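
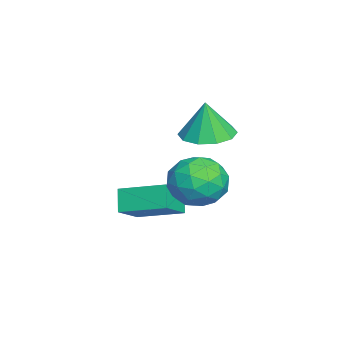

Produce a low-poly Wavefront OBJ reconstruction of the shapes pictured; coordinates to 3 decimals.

v -2.816 -1.331 -2.349
v -1.666 -1.884 -1.487
v -2.36 0.509 -1.778
v -1.209 -0.044 -0.916
v -2.131 -1.236 -3.204
v -0.98 -1.789 -2.342
v -1.674 0.604 -2.633
v -0.524 0.051 -1.771
v -2.259 1.375 1.302
v -1.191 1.119 1.236
v -2.181 1.285 2.918
v -1.243 1.796 1.277
v -1.683 2.312 1.327
v -2.343 2.47 1.367
v -2.971 2.21 1.383
v -3.327 1.631 1.368
v -3.275 0.954 1.328
v -2.835 0.438 1.278
v -2.175 0.28 1.237
v -1.547 0.54 1.221
v -2.032 1.18 -0.72
v -1.36 2.209 -0.652
v -0.4 0.091 -0.388
v 0.272 1.12 -0.32
v -0.544 0.859 0.562
v -1.553 1.532 0.357
v -0.207 0.768 -1.397
v -1.216 1.441 -1.602
v -0.232 1.954 -1.071
v -0.441 2.01 0.14
v -1.319 0.29 -1.18
v -1.528 0.346 0.031
v -1.84 1.79 -0.715
v 0.08 0.51 -0.325
v -0.4 0.357 0.194
v -0.005 0.961 0.234
v -1.953 1.393 -0.122
v -1.558 1.997 -0.082
v -1.078 1.204 0.632
v -0.202 0.303 -0.958
v 0.193 0.907 -0.918
v -1.755 1.339 -1.274
v -1.36 1.943 -1.234
v -0.682 1.096 -1.672
v -0.782 2.245 -0.922
v 0.178 1.605 -0.726
v -0.103 1.398 -1.359
v -0.697 1.793 -1.48
v -0.904 2.278 -0.21
v 0.056 1.638 -0.014
v -0.424 1.485 0.504
v -1.018 1.88 0.384
v -0.241 2.128 -0.456
v -1.816 0.662 -1.026
v -0.856 0.022 -0.83
v -0.742 0.42 -1.424
v -1.336 0.815 -1.544
v -1.938 0.695 -0.314
v -0.978 0.055 -0.118
v -1.063 0.507 0.44
v -1.657 0.902 0.319
v -1.519 0.172 -0.584
f 2 4 1
f 5 2 1
f 1 4 3
f 3 5 1
f 2 8 4
f 6 2 5
f 6 8 2
f 4 8 3
f 7 5 3
f 3 8 7
f 7 6 5
f 8 6 7
f 10 9 12
f 10 12 11
f 12 9 13
f 12 13 11
f 13 9 14
f 13 14 11
f 14 9 15
f 14 15 11
f 15 9 16
f 15 16 11
f 16 9 17
f 16 17 11
f 17 9 18
f 17 18 11
f 18 9 19
f 18 19 11
f 19 9 20
f 19 20 11
f 20 9 10
f 20 10 11
f 21 58 37
f 58 32 61
f 37 61 26
f 58 61 37
f 21 37 33
f 37 26 38
f 33 38 22
f 37 38 33
f 21 33 42
f 33 22 43
f 42 43 28
f 33 43 42
f 21 42 54
f 42 28 57
f 54 57 31
f 42 57 54
f 21 54 58
f 54 31 62
f 58 62 32
f 54 62 58
f 22 38 49
f 38 26 52
f 49 52 30
f 38 52 49
f 26 61 39
f 61 32 60
f 39 60 25
f 61 60 39
f 32 62 59
f 62 31 55
f 59 55 23
f 62 55 59
f 31 57 56
f 57 28 44
f 56 44 27
f 57 44 56
f 28 43 48
f 43 22 45
f 48 45 29
f 43 45 48
f 24 50 36
f 50 30 51
f 36 51 25
f 50 51 36
f 24 36 34
f 36 25 35
f 34 35 23
f 36 35 34
f 24 34 41
f 34 23 40
f 41 40 27
f 34 40 41
f 24 41 46
f 41 27 47
f 46 47 29
f 41 47 46
f 24 46 50
f 46 29 53
f 50 53 30
f 46 53 50
f 25 51 39
f 51 30 52
f 39 52 26
f 51 52 39
f 23 35 59
f 35 25 60
f 59 60 32
f 35 60 59
f 27 40 56
f 40 23 55
f 56 55 31
f 40 55 56
f 29 47 48
f 47 27 44
f 48 44 28
f 47 44 48
f 30 53 49
f 53 29 45
f 49 45 22
f 53 45 49



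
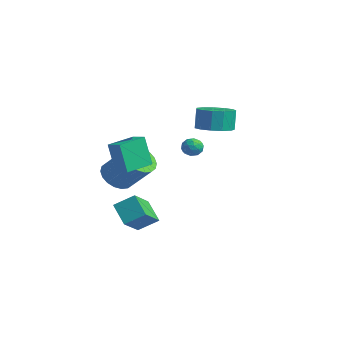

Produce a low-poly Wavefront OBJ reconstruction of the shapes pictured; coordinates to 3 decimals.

v 0.432 3.042 0.412
v 1.384 3.451 0.496
v 1.181 3.666 1.752
v 0.228 3.258 1.668
v 1.026 3.895 0.362
v 0.823 4.11 1.618
v 0.478 4.068 0.244
v 0.275 4.283 1.5
v -0.084 3.915 0.179
v -0.287 4.13 1.435
v -0.482 3.486 0.188
v -0.685 3.701 1.444
v -0.591 2.916 0.269
v -0.794 3.131 1.524
v -0.375 2.386 0.394
v -0.578 2.601 1.65
v 0.097 2.064 0.526
v -0.106 2.279 1.781
v 0.676 2.053 0.621
v 0.472 2.268 1.877
v 1.176 2.357 0.65
v 0.973 2.572 1.906
v 1.44 2.878 0.604
v 1.237 3.093 1.859
v 2.126 -3.714 -0.679
v 1.698 -3.901 1.069
v 1.696 -2.06 -0.608
v 1.267 -2.247 1.14
v 2.933 -3.513 -0.46
v 2.504 -3.7 1.288
v 2.502 -1.859 -0.389
v 2.074 -2.046 1.359
v -0.241 -2.337 -2.061
v 0.427 -2.079 -2.759
v 1.769 -1.486 -1.257
v 1.101 -1.743 -0.559
v 0.195 -1.704 -2.701
v 1.537 -1.11 -1.199
v -0.123 -1.454 -2.516
v 1.219 -0.86 -1.013
v -0.464 -1.379 -2.24
v 0.877 -0.785 -0.738
v -0.762 -1.493 -1.93
v 0.58 -0.9 -0.427
v -0.956 -1.775 -1.645
v 0.386 -1.181 -0.142
v -1.008 -2.168 -1.443
v 0.334 -1.574 0.06
v -0.909 -2.594 -1.363
v 0.433 -2.001 0.139
v -0.677 -2.97 -1.421
v 0.665 -2.376 0.081
v -0.359 -3.22 -1.607
v 0.983 -2.626 -0.104
v -0.017 -3.295 -1.882
v 1.324 -2.701 -0.38
v 0.28 -3.18 -2.193
v 1.622 -2.587 -0.69
v 0.474 -2.899 -2.478
v 1.816 -2.305 -0.975
v 0.526 -2.506 -2.68
v 1.868 -1.912 -1.177
v -0.864 2.733 -0.825
v -0.507 2.86 -1.33
v -0.553 1.76 -0.85
v -0.196 1.887 -1.355
v -0.043 2.127 -0.792
v -0.235 2.727 -0.776
v -0.825 1.893 -1.404
v -1.017 2.493 -1.388
v -0.483 2.34 -1.687
v 0 2.485 -1.309
v -1.06 2.135 -0.871
v -0.577 2.28 -0.493
v -0.713 2.881 -1.075
v -0.347 1.739 -1.105
v -0.257 1.879 -0.774
v -0.048 1.954 -1.07
v -0.553 2.804 -0.75
v -0.343 2.878 -1.046
v -0.07 2.448 -0.73
v -0.717 1.742 -1.134
v -0.507 1.816 -1.43
v -1.012 2.666 -1.11
v -0.803 2.741 -1.406
v -0.99 2.172 -1.45
v -0.489 2.651 -1.582
v -0.306 2.079 -1.597
v -0.676 2.082 -1.626
v -0.789 2.436 -1.617
v -0.205 2.736 -1.36
v -0.022 2.165 -1.374
v 0.068 2.305 -1.043
v -0.045 2.658 -1.034
v -0.191 2.431 -1.57
v -1.038 2.455 -0.806
v -0.855 1.884 -0.82
v -1.015 1.962 -1.146
v -1.128 2.315 -1.137
v -0.754 2.541 -0.583
v -0.571 1.969 -0.598
v -0.271 2.184 -0.563
v -0.384 2.538 -0.554
v -0.869 2.189 -0.61
v 2.919 -2.935 -4.542
v 1.823 -2.922 -3.654
v 3.466 -2.04 -3.88
v 2.37 -2.027 -2.992
v 3.71 -4.153 -3.548
v 2.614 -4.14 -2.66
v 4.257 -3.258 -2.886
v 3.161 -3.245 -1.998
f 2 1 5
f 2 5 3
f 3 5 6
f 3 6 4
f 5 1 7
f 5 7 6
f 6 7 8
f 6 8 4
f 7 1 9
f 7 9 8
f 8 9 10
f 8 10 4
f 9 1 11
f 9 11 10
f 10 11 12
f 10 12 4
f 11 1 13
f 11 13 12
f 12 13 14
f 12 14 4
f 13 1 15
f 13 15 14
f 14 15 16
f 14 16 4
f 15 1 17
f 15 17 16
f 16 17 18
f 16 18 4
f 17 1 19
f 17 19 18
f 18 19 20
f 18 20 4
f 19 1 21
f 19 21 20
f 20 21 22
f 20 22 4
f 21 1 23
f 21 23 22
f 22 23 24
f 22 24 4
f 23 1 2
f 23 2 24
f 24 2 3
f 24 3 4
f 26 28 25
f 29 26 25
f 25 28 27
f 27 29 25
f 26 32 28
f 30 26 29
f 30 32 26
f 28 32 27
f 31 29 27
f 27 32 31
f 31 30 29
f 32 30 31
f 34 33 37
f 34 37 35
f 35 37 38
f 35 38 36
f 37 33 39
f 37 39 38
f 38 39 40
f 38 40 36
f 39 33 41
f 39 41 40
f 40 41 42
f 40 42 36
f 41 33 43
f 41 43 42
f 42 43 44
f 42 44 36
f 43 33 45
f 43 45 44
f 44 45 46
f 44 46 36
f 45 33 47
f 45 47 46
f 46 47 48
f 46 48 36
f 47 33 49
f 47 49 48
f 48 49 50
f 48 50 36
f 49 33 51
f 49 51 50
f 50 51 52
f 50 52 36
f 51 33 53
f 51 53 52
f 52 53 54
f 52 54 36
f 53 33 55
f 53 55 54
f 54 55 56
f 54 56 36
f 55 33 57
f 55 57 56
f 56 57 58
f 56 58 36
f 57 33 59
f 57 59 58
f 58 59 60
f 58 60 36
f 59 33 61
f 59 61 60
f 60 61 62
f 60 62 36
f 61 33 34
f 61 34 62
f 62 34 35
f 62 35 36
f 63 100 79
f 100 74 103
f 79 103 68
f 100 103 79
f 63 79 75
f 79 68 80
f 75 80 64
f 79 80 75
f 63 75 84
f 75 64 85
f 84 85 70
f 75 85 84
f 63 84 96
f 84 70 99
f 96 99 73
f 84 99 96
f 63 96 100
f 96 73 104
f 100 104 74
f 96 104 100
f 64 80 91
f 80 68 94
f 91 94 72
f 80 94 91
f 68 103 81
f 103 74 102
f 81 102 67
f 103 102 81
f 74 104 101
f 104 73 97
f 101 97 65
f 104 97 101
f 73 99 98
f 99 70 86
f 98 86 69
f 99 86 98
f 70 85 90
f 85 64 87
f 90 87 71
f 85 87 90
f 66 92 78
f 92 72 93
f 78 93 67
f 92 93 78
f 66 78 76
f 78 67 77
f 76 77 65
f 78 77 76
f 66 76 83
f 76 65 82
f 83 82 69
f 76 82 83
f 66 83 88
f 83 69 89
f 88 89 71
f 83 89 88
f 66 88 92
f 88 71 95
f 92 95 72
f 88 95 92
f 67 93 81
f 93 72 94
f 81 94 68
f 93 94 81
f 65 77 101
f 77 67 102
f 101 102 74
f 77 102 101
f 69 82 98
f 82 65 97
f 98 97 73
f 82 97 98
f 71 89 90
f 89 69 86
f 90 86 70
f 89 86 90
f 72 95 91
f 95 71 87
f 91 87 64
f 95 87 91
f 106 108 105
f 109 106 105
f 105 108 107
f 107 109 105
f 106 112 108
f 110 106 109
f 110 112 106
f 108 112 107
f 111 109 107
f 107 112 111
f 111 110 109
f 112 110 111



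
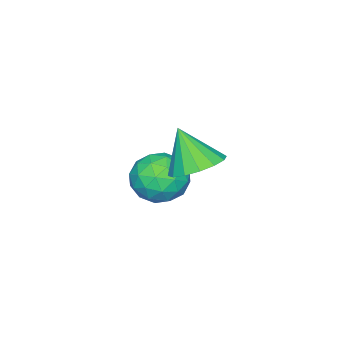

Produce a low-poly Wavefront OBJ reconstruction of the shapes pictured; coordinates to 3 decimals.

v 3.627 0.484 -0.176
v 4.682 0.689 0.005
v 3.533 -0.404 1.376
v 4.407 1.123 0.237
v 3.923 1.387 0.359
v 3.359 1.408 0.337
v 2.868 1.182 0.177
v 2.579 0.768 -0.076
v 2.572 0.279 -0.357
v 2.847 -0.156 -0.589
v 3.331 -0.419 -0.71
v 3.895 -0.44 -0.688
v 4.386 -0.214 -0.529
v 4.674 0.199 -0.275
v 1.508 -2.294 -2.494
v 2.336 -2.672 -3.306
v 0.064 -3.008 -3.634
v 0.892 -3.386 -4.446
v 0.814 -3.928 -3.356
v 1.707 -3.487 -2.651
v 0.693 -2.193 -4.289
v 1.586 -1.752 -3.584
v 1.833 -2.61 -4.415
v 1.907 -3.682 -3.838
v 0.493 -1.998 -3.102
v 0.567 -3.07 -2.525
v 2.049 -2.42 -2.8
v 0.351 -3.26 -4.14
v 0.306 -3.578 -3.499
v 0.792 -3.801 -3.976
v 1.679 -2.899 -2.415
v 2.166 -3.122 -2.892
v 1.271 -3.86 -2.922
v 0.234 -2.558 -4.048
v 0.721 -2.781 -4.525
v 1.608 -1.879 -2.964
v 2.094 -2.102 -3.441
v 1.129 -1.82 -4.018
v 2.24 -2.607 -3.929
v 1.391 -3.026 -4.599
v 1.274 -2.325 -4.507
v 1.799 -2.065 -4.092
v 2.283 -3.237 -3.59
v 1.435 -3.656 -4.26
v 1.389 -3.975 -3.619
v 1.914 -3.715 -3.205
v 1.987 -3.2 -4.242
v 0.965 -2.024 -2.68
v 0.117 -2.443 -3.35
v 0.486 -1.965 -3.735
v 1.011 -1.705 -3.321
v 1.009 -2.654 -2.341
v 0.16 -3.073 -3.011
v 0.601 -3.615 -2.848
v 1.126 -3.355 -2.433
v 0.413 -2.48 -2.698
f 2 1 4
f 2 4 3
f 4 1 5
f 4 5 3
f 5 1 6
f 5 6 3
f 6 1 7
f 6 7 3
f 7 1 8
f 7 8 3
f 8 1 9
f 8 9 3
f 9 1 10
f 9 10 3
f 10 1 11
f 10 11 3
f 11 1 12
f 11 12 3
f 12 1 13
f 12 13 3
f 13 1 14
f 13 14 3
f 14 1 2
f 14 2 3
f 15 52 31
f 52 26 55
f 31 55 20
f 52 55 31
f 15 31 27
f 31 20 32
f 27 32 16
f 31 32 27
f 15 27 36
f 27 16 37
f 36 37 22
f 27 37 36
f 15 36 48
f 36 22 51
f 48 51 25
f 36 51 48
f 15 48 52
f 48 25 56
f 52 56 26
f 48 56 52
f 16 32 43
f 32 20 46
f 43 46 24
f 32 46 43
f 20 55 33
f 55 26 54
f 33 54 19
f 55 54 33
f 26 56 53
f 56 25 49
f 53 49 17
f 56 49 53
f 25 51 50
f 51 22 38
f 50 38 21
f 51 38 50
f 22 37 42
f 37 16 39
f 42 39 23
f 37 39 42
f 18 44 30
f 44 24 45
f 30 45 19
f 44 45 30
f 18 30 28
f 30 19 29
f 28 29 17
f 30 29 28
f 18 28 35
f 28 17 34
f 35 34 21
f 28 34 35
f 18 35 40
f 35 21 41
f 40 41 23
f 35 41 40
f 18 40 44
f 40 23 47
f 44 47 24
f 40 47 44
f 19 45 33
f 45 24 46
f 33 46 20
f 45 46 33
f 17 29 53
f 29 19 54
f 53 54 26
f 29 54 53
f 21 34 50
f 34 17 49
f 50 49 25
f 34 49 50
f 23 41 42
f 41 21 38
f 42 38 22
f 41 38 42
f 24 47 43
f 47 23 39
f 43 39 16
f 47 39 43



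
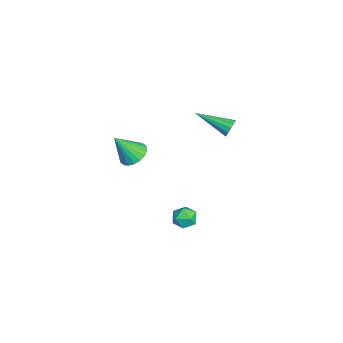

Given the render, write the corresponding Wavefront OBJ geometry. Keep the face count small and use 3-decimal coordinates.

v -3.047 -1.019 -4.49
v -2.211 -0.968 -4.554
v -2.873 -1.981 -2.99
v -2.287 -0.685 -4.364
v -2.494 -0.46 -4.196
v -2.797 -0.331 -4.078
v -3.143 -0.322 -4.031
v -3.472 -0.433 -4.064
v -3.728 -0.645 -4.171
v -3.867 -0.922 -4.332
v -3.863 -1.216 -4.521
v -3.719 -1.476 -4.704
v -3.458 -1.657 -4.851
v -3.127 -1.727 -4.935
v -2.781 -1.675 -4.942
v -2.482 -1.51 -4.87
v -2.28 -1.26 -4.734
v -1.231 3.84 -0.987
v -0.972 3.58 -1.397
v -1.929 2.08 -0.313
v -0.772 3.591 -1.161
v -0.717 3.681 -0.87
v -0.826 3.822 -0.615
v -1.063 3.968 -0.479
v -1.353 4.073 -0.504
v -1.604 4.105 -0.683
v -1.737 4.052 -0.958
v -1.709 3.932 -1.242
v -1.529 3.783 -1.445
v -1.255 3.652 -1.503
v 3.224 1.428 -3.071
v 3.725 1.904 -3.01
v 3.915 0.776 -3.67
v 4.416 1.252 -3.609
v 4.211 0.892 -3.053
v 3.784 1.295 -2.683
v 3.856 1.385 -3.997
v 3.429 1.788 -3.627
v 4.116 1.878 -3.583
v 4.335 1.573 -2.999
v 3.305 1.107 -3.681
v 3.524 0.802 -3.097
f 2 1 4
f 2 4 3
f 4 1 5
f 4 5 3
f 5 1 6
f 5 6 3
f 6 1 7
f 6 7 3
f 7 1 8
f 7 8 3
f 8 1 9
f 8 9 3
f 9 1 10
f 9 10 3
f 10 1 11
f 10 11 3
f 11 1 12
f 11 12 3
f 12 1 13
f 12 13 3
f 13 1 14
f 13 14 3
f 14 1 15
f 14 15 3
f 15 1 16
f 15 16 3
f 16 1 17
f 16 17 3
f 17 1 2
f 17 2 3
f 19 18 21
f 19 21 20
f 21 18 22
f 21 22 20
f 22 18 23
f 22 23 20
f 23 18 24
f 23 24 20
f 24 18 25
f 24 25 20
f 25 18 26
f 25 26 20
f 26 18 27
f 26 27 20
f 27 18 28
f 27 28 20
f 28 18 29
f 28 29 20
f 29 18 30
f 29 30 20
f 30 18 19
f 30 19 20
f 31 42 36
f 31 36 32
f 31 32 38
f 31 38 41
f 31 41 42
f 32 36 40
f 36 42 35
f 42 41 33
f 41 38 37
f 38 32 39
f 34 40 35
f 34 35 33
f 34 33 37
f 34 37 39
f 34 39 40
f 35 40 36
f 33 35 42
f 37 33 41
f 39 37 38
f 40 39 32



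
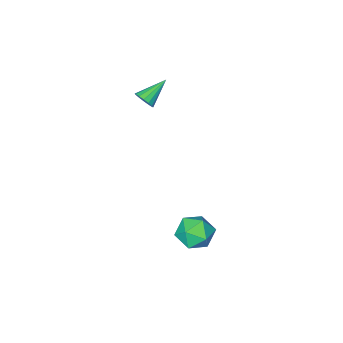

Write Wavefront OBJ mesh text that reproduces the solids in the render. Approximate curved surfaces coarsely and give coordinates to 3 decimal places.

v -2.82 3.26 -3.884
v -1.934 3.105 -3.591
v -3.326 2.175 -2.929
v -2.44 2.02 -2.636
v -2.876 2.831 -2.416
v -2.564 3.501 -3.006
v -2.696 1.779 -3.514
v -2.384 2.449 -4.104
v -1.857 2.19 -3.362
v -1.968 2.84 -2.683
v -3.292 2.44 -3.837
v -3.403 3.09 -3.158
v -3.086 -1.72 2.335
v -2.818 -1.689 2.791
v -4.314 -1.8 3.065
v -2.874 -1.429 2.724
v -2.988 -1.247 2.553
v -3.128 -1.192 2.324
v -3.256 -1.278 2.097
v -3.34 -1.483 1.935
v -3.355 -1.751 1.88
v -3.298 -2.011 1.946
v -3.185 -2.193 2.118
v -3.045 -2.248 2.347
v -2.916 -2.162 2.573
v -2.833 -1.957 2.736
f 1 12 6
f 1 6 2
f 1 2 8
f 1 8 11
f 1 11 12
f 2 6 10
f 6 12 5
f 12 11 3
f 11 8 7
f 8 2 9
f 4 10 5
f 4 5 3
f 4 3 7
f 4 7 9
f 4 9 10
f 5 10 6
f 3 5 12
f 7 3 11
f 9 7 8
f 10 9 2
f 14 13 16
f 14 16 15
f 16 13 17
f 16 17 15
f 17 13 18
f 17 18 15
f 18 13 19
f 18 19 15
f 19 13 20
f 19 20 15
f 20 13 21
f 20 21 15
f 21 13 22
f 21 22 15
f 22 13 23
f 22 23 15
f 23 13 24
f 23 24 15
f 24 13 25
f 24 25 15
f 25 13 26
f 25 26 15
f 26 13 14
f 26 14 15



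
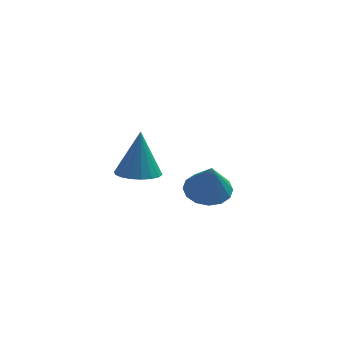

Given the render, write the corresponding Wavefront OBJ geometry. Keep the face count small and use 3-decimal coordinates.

v -1.063 1.723 -1.242
v -0.527 2.55 -0.979
v -0.957 1.137 0.382
v -1.032 2.683 -0.898
v -1.545 2.558 -0.909
v -1.929 2.21 -1.01
v -2.081 1.731 -1.173
v -1.96 1.25 -1.354
v -1.599 0.896 -1.505
v -1.094 0.763 -1.586
v -0.581 0.888 -1.575
v -0.198 1.236 -1.474
v -0.046 1.715 -1.312
v -0.166 2.196 -1.13
v -4.001 -2.93 2.846
v -3.246 -3.413 2.928
v -3.879 -2.41 4.794
v -3.109 -3.051 2.823
v -3.149 -2.666 2.722
v -3.358 -2.332 2.646
v -3.694 -2.117 2.61
v -4.091 -2.063 2.62
v -4.47 -2.181 2.675
v -4.756 -2.447 2.764
v -4.892 -2.809 2.869
v -4.852 -3.194 2.97
v -4.643 -3.528 3.046
v -4.307 -3.743 3.082
v -3.911 -3.797 3.072
v -3.532 -3.679 3.017
f 2 1 4
f 2 4 3
f 4 1 5
f 4 5 3
f 5 1 6
f 5 6 3
f 6 1 7
f 6 7 3
f 7 1 8
f 7 8 3
f 8 1 9
f 8 9 3
f 9 1 10
f 9 10 3
f 10 1 11
f 10 11 3
f 11 1 12
f 11 12 3
f 12 1 13
f 12 13 3
f 13 1 14
f 13 14 3
f 14 1 2
f 14 2 3
f 16 15 18
f 16 18 17
f 18 15 19
f 18 19 17
f 19 15 20
f 19 20 17
f 20 15 21
f 20 21 17
f 21 15 22
f 21 22 17
f 22 15 23
f 22 23 17
f 23 15 24
f 23 24 17
f 24 15 25
f 24 25 17
f 25 15 26
f 25 26 17
f 26 15 27
f 26 27 17
f 27 15 28
f 27 28 17
f 28 15 29
f 28 29 17
f 29 15 30
f 29 30 17
f 30 15 16
f 30 16 17



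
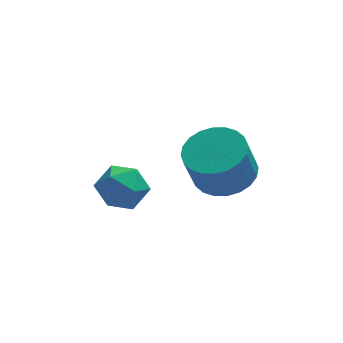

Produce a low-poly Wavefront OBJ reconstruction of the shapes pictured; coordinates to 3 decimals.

v 2.618 -2.747 -3.143
v 3.571 -2.493 -2.814
v 3.175 -2.778 -1.448
v 2.222 -3.033 -1.777
v 3.382 -2.134 -2.794
v 2.986 -2.42 -1.428
v 3.076 -1.869 -2.827
v 2.681 -2.154 -1.461
v 2.701 -1.738 -2.908
v 2.306 -2.023 -1.542
v 2.313 -1.76 -3.025
v 1.918 -2.045 -1.659
v 1.972 -1.933 -3.16
v 1.576 -2.218 -1.794
v 1.728 -2.229 -3.292
v 1.333 -2.514 -1.926
v 1.621 -2.605 -3.402
v 1.225 -2.89 -2.036
v 1.665 -3.002 -3.472
v 1.269 -3.287 -2.106
v 1.854 -3.36 -3.492
v 1.458 -3.646 -2.126
v 2.159 -3.626 -3.459
v 1.764 -3.911 -2.093
v 2.534 -3.757 -3.378
v 2.139 -4.042 -2.012
v 2.922 -3.735 -3.261
v 2.527 -4.02 -1.895
v 3.264 -3.562 -3.126
v 2.868 -3.847 -1.76
v 3.507 -3.266 -2.994
v 3.112 -3.551 -1.628
v 3.615 -2.89 -2.884
v 3.219 -3.175 -1.518
v -0.936 -2.756 -3.259
v -0.125 -2.757 -2.86
v -1.115 -4.163 -2.9
v -0.304 -4.164 -2.501
v -0.986 -3.694 -2.138
v -0.876 -2.825 -2.36
v -0.364 -4.095 -3.4
v -0.254 -3.226 -3.622
v 0.228 -3.584 -2.947
v -0.156 -3.337 -2.166
v -1.084 -3.583 -3.594
v -1.468 -3.336 -2.813
f 2 1 5
f 2 5 3
f 3 5 6
f 3 6 4
f 5 1 7
f 5 7 6
f 6 7 8
f 6 8 4
f 7 1 9
f 7 9 8
f 8 9 10
f 8 10 4
f 9 1 11
f 9 11 10
f 10 11 12
f 10 12 4
f 11 1 13
f 11 13 12
f 12 13 14
f 12 14 4
f 13 1 15
f 13 15 14
f 14 15 16
f 14 16 4
f 15 1 17
f 15 17 16
f 16 17 18
f 16 18 4
f 17 1 19
f 17 19 18
f 18 19 20
f 18 20 4
f 19 1 21
f 19 21 20
f 20 21 22
f 20 22 4
f 21 1 23
f 21 23 22
f 22 23 24
f 22 24 4
f 23 1 25
f 23 25 24
f 24 25 26
f 24 26 4
f 25 1 27
f 25 27 26
f 26 27 28
f 26 28 4
f 27 1 29
f 27 29 28
f 28 29 30
f 28 30 4
f 29 1 31
f 29 31 30
f 30 31 32
f 30 32 4
f 31 1 33
f 31 33 32
f 32 33 34
f 32 34 4
f 33 1 2
f 33 2 34
f 34 2 3
f 34 3 4
f 35 46 40
f 35 40 36
f 35 36 42
f 35 42 45
f 35 45 46
f 36 40 44
f 40 46 39
f 46 45 37
f 45 42 41
f 42 36 43
f 38 44 39
f 38 39 37
f 38 37 41
f 38 41 43
f 38 43 44
f 39 44 40
f 37 39 46
f 41 37 45
f 43 41 42
f 44 43 36



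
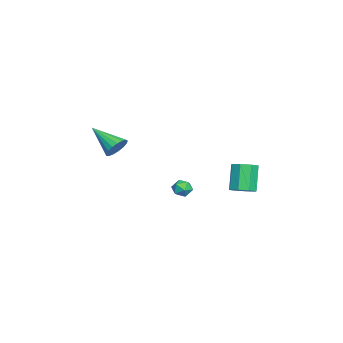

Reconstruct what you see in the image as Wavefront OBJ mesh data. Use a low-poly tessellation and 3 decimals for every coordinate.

v -2.995 0.452 -3.619
v -2.43 0.757 -3.853
v -2.53 -0.537 -3.787
v -1.965 -0.232 -4.021
v -2.13 -0.186 -3.359
v -2.417 0.425 -3.255
v -2.543 -0.205 -4.385
v -2.83 0.406 -4.281
v -2.151 0.351 -4.326
v -1.895 0.363 -3.692
v -3.065 -0.143 -3.948
v -2.809 -0.131 -3.314
v -0.083 3.948 -2.554
v 0.5 4.391 -2.232
v -0.374 4.375 -0.625
v -0.957 3.932 -0.946
v 0.052 4.733 -2.472
v -0.822 4.716 -0.865
v -0.475 4.614 -2.76
v -1.35 4.598 -1.153
v -0.772 4.106 -2.927
v -1.647 4.089 -1.32
v -0.666 3.505 -2.875
v -1.54 3.489 -1.268
v -0.218 3.164 -2.635
v -1.092 3.147 -1.028
v 0.31 3.282 -2.347
v -0.565 3.266 -0.74
v 0.607 3.791 -2.18
v -0.268 3.774 -0.573
v 0.089 -3.154 0.302
v 0.825 -3.486 0.367
v -0.729 -4.746 1.418
v 0.799 -3.255 0.678
v 0.611 -3.001 0.902
v 0.303 -2.782 0.989
v -0.054 -2.648 0.918
v -0.378 -2.63 0.706
v -0.595 -2.732 0.402
v -0.656 -2.931 0.074
v -0.545 -3.18 -0.201
v -0.29 -3.424 -0.361
v 0.052 -3.606 -0.37
v 0.403 -3.684 -0.224
v 0.682 -3.641 0.042
f 1 12 6
f 1 6 2
f 1 2 8
f 1 8 11
f 1 11 12
f 2 6 10
f 6 12 5
f 12 11 3
f 11 8 7
f 8 2 9
f 4 10 5
f 4 5 3
f 4 3 7
f 4 7 9
f 4 9 10
f 5 10 6
f 3 5 12
f 7 3 11
f 9 7 8
f 10 9 2
f 14 13 17
f 14 17 15
f 15 17 18
f 15 18 16
f 17 13 19
f 17 19 18
f 18 19 20
f 18 20 16
f 19 13 21
f 19 21 20
f 20 21 22
f 20 22 16
f 21 13 23
f 21 23 22
f 22 23 24
f 22 24 16
f 23 13 25
f 23 25 24
f 24 25 26
f 24 26 16
f 25 13 27
f 25 27 26
f 26 27 28
f 26 28 16
f 27 13 29
f 27 29 28
f 28 29 30
f 28 30 16
f 29 13 14
f 29 14 30
f 30 14 15
f 30 15 16
f 32 31 34
f 32 34 33
f 34 31 35
f 34 35 33
f 35 31 36
f 35 36 33
f 36 31 37
f 36 37 33
f 37 31 38
f 37 38 33
f 38 31 39
f 38 39 33
f 39 31 40
f 39 40 33
f 40 31 41
f 40 41 33
f 41 31 42
f 41 42 33
f 42 31 43
f 42 43 33
f 43 31 44
f 43 44 33
f 44 31 45
f 44 45 33
f 45 31 32
f 45 32 33



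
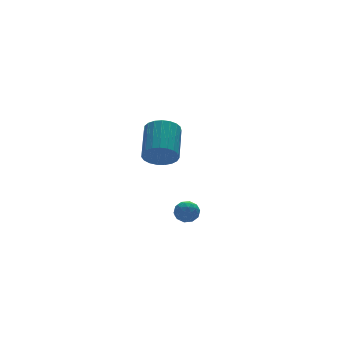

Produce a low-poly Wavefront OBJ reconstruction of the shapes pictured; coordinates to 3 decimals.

v -0.27 -3.261 1.893
v 0.322 -3.428 1.678
v -0.402 -4.232 2.282
v 0.19 -4.399 2.067
v 0.129 -3.975 2.559
v 0.211 -3.374 2.318
v -0.291 -4.286 1.642
v -0.209 -3.685 1.401
v 0.31 -4.061 1.523
v 0.569 -3.869 2.089
v -0.649 -3.791 1.871
v -0.39 -3.599 2.437
v 0.037 -3.259 1.751
v -0.117 -4.401 2.209
v -0.153 -4.152 2.498
v 0.195 -4.25 2.371
v -0.028 -3.228 2.127
v 0.32 -3.326 2.001
v 0.207 -3.647 2.519
v -0.4 -4.334 1.959
v -0.052 -4.432 1.833
v -0.275 -3.41 1.589
v 0.073 -3.508 1.462
v -0.287 -4.013 1.441
v 0.378 -3.729 1.534
v 0.301 -4.3 1.763
v 0.018 -4.233 1.513
v 0.066 -3.881 1.371
v 0.531 -3.616 1.867
v 0.453 -4.187 2.096
v 0.417 -3.938 2.384
v 0.465 -3.585 2.243
v 0.523 -3.988 1.776
v -0.533 -3.473 1.864
v -0.611 -4.044 2.093
v -0.545 -4.075 1.717
v -0.497 -3.722 1.576
v -0.381 -3.36 2.197
v -0.458 -3.931 2.426
v -0.146 -3.779 2.589
v -0.098 -3.427 2.447
v -0.603 -3.672 2.184
v 1.408 1.379 2.95
v 2.058 1.395 2.285
v 3.041 2.958 3.285
v 2.392 2.941 3.95
v 1.797 1.647 2.149
v 2.781 3.209 3.149
v 1.469 1.851 2.151
v 2.453 3.414 3.152
v 1.131 1.974 2.292
v 2.114 3.537 3.292
v 0.84 1.994 2.546
v 1.823 3.557 3.547
v 0.648 1.908 2.871
v 1.631 3.471 3.871
v 0.587 1.73 3.209
v 1.57 3.293 4.209
v 0.668 1.491 3.502
v 1.652 3.054 4.502
v 0.877 1.233 3.699
v 1.861 2.796 4.7
v 1.178 1 3.768
v 2.162 2.563 4.768
v 1.519 0.832 3.694
v 2.503 2.395 4.695
v 1.841 0.759 3.492
v 2.824 2.322 4.493
v 2.088 0.793 3.197
v 3.071 2.356 4.197
v 2.217 0.928 2.858
v 3.2 2.491 3.858
v 2.207 1.141 2.536
v 3.19 2.704 3.536
f 1 38 17
f 38 12 41
f 17 41 6
f 38 41 17
f 1 17 13
f 17 6 18
f 13 18 2
f 17 18 13
f 1 13 22
f 13 2 23
f 22 23 8
f 13 23 22
f 1 22 34
f 22 8 37
f 34 37 11
f 22 37 34
f 1 34 38
f 34 11 42
f 38 42 12
f 34 42 38
f 2 18 29
f 18 6 32
f 29 32 10
f 18 32 29
f 6 41 19
f 41 12 40
f 19 40 5
f 41 40 19
f 12 42 39
f 42 11 35
f 39 35 3
f 42 35 39
f 11 37 36
f 37 8 24
f 36 24 7
f 37 24 36
f 8 23 28
f 23 2 25
f 28 25 9
f 23 25 28
f 4 30 16
f 30 10 31
f 16 31 5
f 30 31 16
f 4 16 14
f 16 5 15
f 14 15 3
f 16 15 14
f 4 14 21
f 14 3 20
f 21 20 7
f 14 20 21
f 4 21 26
f 21 7 27
f 26 27 9
f 21 27 26
f 4 26 30
f 26 9 33
f 30 33 10
f 26 33 30
f 5 31 19
f 31 10 32
f 19 32 6
f 31 32 19
f 3 15 39
f 15 5 40
f 39 40 12
f 15 40 39
f 7 20 36
f 20 3 35
f 36 35 11
f 20 35 36
f 9 27 28
f 27 7 24
f 28 24 8
f 27 24 28
f 10 33 29
f 33 9 25
f 29 25 2
f 33 25 29
f 44 43 47
f 44 47 45
f 45 47 48
f 45 48 46
f 47 43 49
f 47 49 48
f 48 49 50
f 48 50 46
f 49 43 51
f 49 51 50
f 50 51 52
f 50 52 46
f 51 43 53
f 51 53 52
f 52 53 54
f 52 54 46
f 53 43 55
f 53 55 54
f 54 55 56
f 54 56 46
f 55 43 57
f 55 57 56
f 56 57 58
f 56 58 46
f 57 43 59
f 57 59 58
f 58 59 60
f 58 60 46
f 59 43 61
f 59 61 60
f 60 61 62
f 60 62 46
f 61 43 63
f 61 63 62
f 62 63 64
f 62 64 46
f 63 43 65
f 63 65 64
f 64 65 66
f 64 66 46
f 65 43 67
f 65 67 66
f 66 67 68
f 66 68 46
f 67 43 69
f 67 69 68
f 68 69 70
f 68 70 46
f 69 43 71
f 69 71 70
f 70 71 72
f 70 72 46
f 71 43 73
f 71 73 72
f 72 73 74
f 72 74 46
f 73 43 44
f 73 44 74
f 74 44 45
f 74 45 46



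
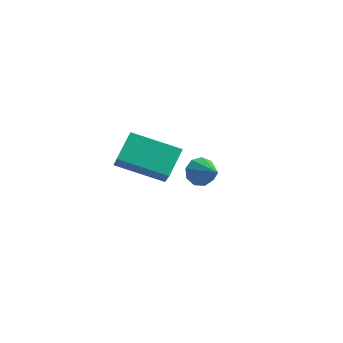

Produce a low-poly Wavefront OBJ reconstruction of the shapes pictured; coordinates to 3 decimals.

v 2.115 -3.284 -1.99
v 2.447 -2.973 -2.426
v 3.125 -3.636 -1.47
v 2.365 -2.715 -2.091
v 2.165 -2.723 -1.709
v 1.942 -2.993 -1.459
v 1.8 -3.4 -1.457
v 1.805 -3.752 -1.705
v 1.955 -3.886 -2.086
v 2.18 -3.737 -2.423
v 2.374 -3.377 -2.557
v -2.79 -2.183 -4.053
v -2.95 -1.181 -3.163
v -1.059 -1.287 -4.752
v -1.219 -0.285 -3.862
v -1.981 -2.955 -3.038
v -2.141 -1.953 -2.148
v -0.25 -2.059 -3.737
v -0.41 -1.057 -2.847
f 2 1 4
f 2 4 3
f 4 1 5
f 4 5 3
f 5 1 6
f 5 6 3
f 6 1 7
f 6 7 3
f 7 1 8
f 7 8 3
f 8 1 9
f 8 9 3
f 9 1 10
f 9 10 3
f 10 1 11
f 10 11 3
f 11 1 2
f 11 2 3
f 13 15 12
f 16 13 12
f 12 15 14
f 14 16 12
f 13 19 15
f 17 13 16
f 17 19 13
f 15 19 14
f 18 16 14
f 14 19 18
f 18 17 16
f 19 17 18



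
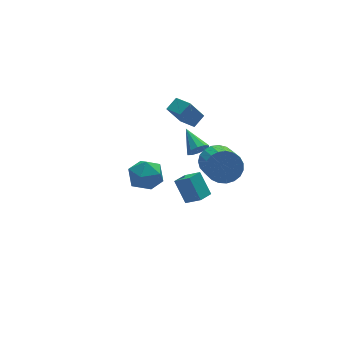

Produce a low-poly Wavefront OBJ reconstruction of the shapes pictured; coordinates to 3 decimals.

v 0.738 -0.226 -3.42
v 0.487 0.712 -2.174
v 1.585 0.267 -3.62
v 1.334 1.204 -2.374
v 1.326 -0.964 -2.746
v 1.075 -0.027 -1.5
v 2.173 -0.472 -2.946
v 1.922 0.466 -1.7
v 1.531 -2.519 1.868
v 2.2 -2.242 2.587
v 1.758 -4.045 3.691
v 1.089 -4.321 2.972
v 1.84 -2.067 2.728
v 1.399 -3.87 3.833
v 1.427 -1.97 2.722
v 0.986 -3.773 3.826
v 1.032 -1.968 2.567
v 0.591 -3.771 3.672
v 0.724 -2.061 2.292
v 0.282 -3.864 3.396
v 0.554 -2.233 1.943
v 0.113 -4.036 3.047
v 0.554 -2.455 1.581
v 0.112 -4.258 2.686
v 0.723 -2.687 1.269
v 0.281 -4.49 2.373
v 1.031 -2.891 1.06
v 0.589 -4.694 2.165
v 1.426 -3.03 0.991
v 0.984 -4.833 2.096
v 1.838 -3.08 1.074
v 1.397 -4.883 2.178
v 2.198 -3.034 1.294
v 1.757 -4.837 2.398
v 2.443 -2.898 1.613
v 2.001 -4.701 2.717
v 2.529 -2.697 1.976
v 2.088 -4.5 3.08
v 2.443 -2.465 2.32
v 2.002 -4.268 3.425
v 2.297 1.529 -0.758
v 2.867 1.375 -0.402
v 2.203 2.971 0.018
v 2.985 1.575 -0.76
v 2.84 1.758 -1.117
v 2.488 1.853 -1.337
v 2.062 1.825 -1.336
v 1.726 1.684 -1.114
v 1.608 1.484 -0.757
v 1.753 1.301 -0.4
v 2.106 1.205 -0.18
v 2.531 1.233 -0.181
v -2.072 -0.652 1.642
v -1.256 -1.364 1.664
v -3.104 -1.856 0.896
v -2.288 -2.568 0.918
v -2.756 -2.253 1.842
v -2.119 -1.509 2.303
v -2.241 -1.711 0.257
v -1.604 -0.967 0.718
v -1.361 -2.019 0.808
v -1.679 -2.354 1.787
v -2.681 -0.866 0.773
v -2.999 -1.201 1.752
v 1.742 2.706 1.621
v 2.487 3.043 2.084
v 1.388 3.817 1.383
v 2.133 4.154 1.846
v 2.587 2.686 0.274
v 3.332 3.023 0.737
v 2.233 3.797 0.036
v 2.978 4.134 0.499
f 2 4 1
f 5 2 1
f 1 4 3
f 3 5 1
f 2 8 4
f 6 2 5
f 6 8 2
f 4 8 3
f 7 5 3
f 3 8 7
f 7 6 5
f 8 6 7
f 10 9 13
f 10 13 11
f 11 13 14
f 11 14 12
f 13 9 15
f 13 15 14
f 14 15 16
f 14 16 12
f 15 9 17
f 15 17 16
f 16 17 18
f 16 18 12
f 17 9 19
f 17 19 18
f 18 19 20
f 18 20 12
f 19 9 21
f 19 21 20
f 20 21 22
f 20 22 12
f 21 9 23
f 21 23 22
f 22 23 24
f 22 24 12
f 23 9 25
f 23 25 24
f 24 25 26
f 24 26 12
f 25 9 27
f 25 27 26
f 26 27 28
f 26 28 12
f 27 9 29
f 27 29 28
f 28 29 30
f 28 30 12
f 29 9 31
f 29 31 30
f 30 31 32
f 30 32 12
f 31 9 33
f 31 33 32
f 32 33 34
f 32 34 12
f 33 9 35
f 33 35 34
f 34 35 36
f 34 36 12
f 35 9 37
f 35 37 36
f 36 37 38
f 36 38 12
f 37 9 39
f 37 39 38
f 38 39 40
f 38 40 12
f 39 9 10
f 39 10 40
f 40 10 11
f 40 11 12
f 42 41 44
f 42 44 43
f 44 41 45
f 44 45 43
f 45 41 46
f 45 46 43
f 46 41 47
f 46 47 43
f 47 41 48
f 47 48 43
f 48 41 49
f 48 49 43
f 49 41 50
f 49 50 43
f 50 41 51
f 50 51 43
f 51 41 52
f 51 52 43
f 52 41 42
f 52 42 43
f 53 64 58
f 53 58 54
f 53 54 60
f 53 60 63
f 53 63 64
f 54 58 62
f 58 64 57
f 64 63 55
f 63 60 59
f 60 54 61
f 56 62 57
f 56 57 55
f 56 55 59
f 56 59 61
f 56 61 62
f 57 62 58
f 55 57 64
f 59 55 63
f 61 59 60
f 62 61 54
f 66 68 65
f 69 66 65
f 65 68 67
f 67 69 65
f 66 72 68
f 70 66 69
f 70 72 66
f 68 72 67
f 71 69 67
f 67 72 71
f 71 70 69
f 72 70 71



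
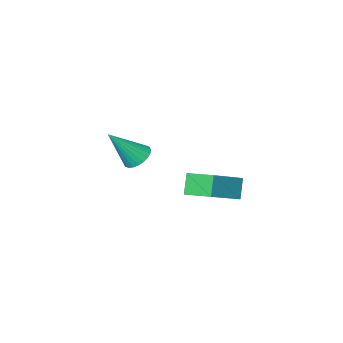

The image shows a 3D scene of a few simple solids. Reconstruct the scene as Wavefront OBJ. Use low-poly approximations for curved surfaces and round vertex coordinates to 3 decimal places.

v 0.59 3.942 0.967
v 1.028 3.657 0.563
v 1.69 3.638 2.373
v 1.105 3.902 0.556
v 1.104 4.154 0.611
v 1.025 4.373 0.721
v 0.879 4.527 0.867
v 0.69 4.591 1.029
v 0.485 4.557 1.182
v 0.297 4.429 1.302
v 0.153 4.226 1.371
v 0.076 3.981 1.378
v 0.077 3.729 1.323
v 0.156 3.51 1.214
v 0.302 3.357 1.067
v 0.491 3.292 0.905
v 0.696 3.327 0.752
v 0.884 3.455 0.632
v -4.051 2.09 -3.774
v -4.441 1.665 -2.861
v -4.561 3.332 -3.413
v -4.95 2.906 -2.5
v -2.37 2.514 -2.86
v -2.759 2.088 -1.947
v -2.879 3.755 -2.499
v -3.269 3.33 -1.586
f 2 1 4
f 2 4 3
f 4 1 5
f 4 5 3
f 5 1 6
f 5 6 3
f 6 1 7
f 6 7 3
f 7 1 8
f 7 8 3
f 8 1 9
f 8 9 3
f 9 1 10
f 9 10 3
f 10 1 11
f 10 11 3
f 11 1 12
f 11 12 3
f 12 1 13
f 12 13 3
f 13 1 14
f 13 14 3
f 14 1 15
f 14 15 3
f 15 1 16
f 15 16 3
f 16 1 17
f 16 17 3
f 17 1 18
f 17 18 3
f 18 1 2
f 18 2 3
f 20 22 19
f 23 20 19
f 19 22 21
f 21 23 19
f 20 26 22
f 24 20 23
f 24 26 20
f 22 26 21
f 25 23 21
f 21 26 25
f 25 24 23
f 26 24 25



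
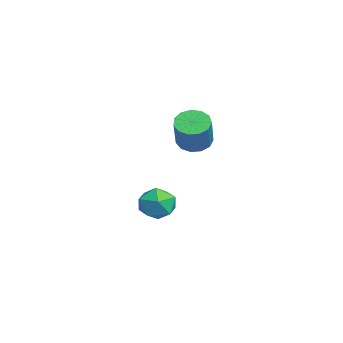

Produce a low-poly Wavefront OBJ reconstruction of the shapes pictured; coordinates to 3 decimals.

v -3.483 -1.688 -1.708
v -2.985 -1.304 -2.653
v -2.435 -3.196 -1.767
v -1.937 -2.812 -2.712
v -1.748 -2.292 -1.72
v -2.396 -1.36 -1.684
v -3.024 -3.14 -2.736
v -3.672 -2.208 -2.7
v -2.701 -2.202 -3.289
v -1.913 -1.678 -2.661
v -3.507 -2.822 -1.759
v -2.719 -2.298 -1.131
v -0.72 -0.611 2.778
v -0.009 -0.359 2.252
v 1.232 -0.597 3.815
v 0.52 -0.849 4.342
v -0.194 0.075 2.465
v 1.047 -0.162 4.028
v -0.546 0.292 2.778
v 0.694 0.054 4.341
v -0.954 0.222 3.09
v 0.287 -0.015 4.654
v -1.287 -0.112 3.304
v -0.046 -0.35 4.867
v -1.441 -0.605 3.351
v -0.2 -0.843 4.914
v -1.365 -1.1 3.216
v -0.125 -1.338 4.779
v -1.085 -1.44 2.942
v 0.155 -1.677 4.505
v -0.689 -1.516 2.616
v 0.551 -1.754 4.18
v -0.303 -1.305 2.342
v 0.937 -1.543 3.905
v -0.05 -0.874 2.206
v 1.191 -1.112 3.769
f 1 12 6
f 1 6 2
f 1 2 8
f 1 8 11
f 1 11 12
f 2 6 10
f 6 12 5
f 12 11 3
f 11 8 7
f 8 2 9
f 4 10 5
f 4 5 3
f 4 3 7
f 4 7 9
f 4 9 10
f 5 10 6
f 3 5 12
f 7 3 11
f 9 7 8
f 10 9 2
f 14 13 17
f 14 17 15
f 15 17 18
f 15 18 16
f 17 13 19
f 17 19 18
f 18 19 20
f 18 20 16
f 19 13 21
f 19 21 20
f 20 21 22
f 20 22 16
f 21 13 23
f 21 23 22
f 22 23 24
f 22 24 16
f 23 13 25
f 23 25 24
f 24 25 26
f 24 26 16
f 25 13 27
f 25 27 26
f 26 27 28
f 26 28 16
f 27 13 29
f 27 29 28
f 28 29 30
f 28 30 16
f 29 13 31
f 29 31 30
f 30 31 32
f 30 32 16
f 31 13 33
f 31 33 32
f 32 33 34
f 32 34 16
f 33 13 35
f 33 35 34
f 34 35 36
f 34 36 16
f 35 13 14
f 35 14 36
f 36 14 15
f 36 15 16



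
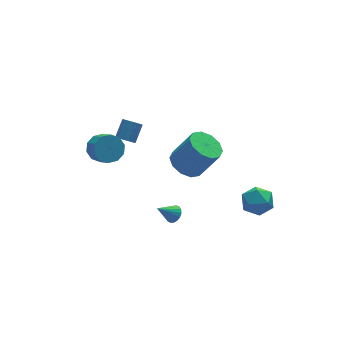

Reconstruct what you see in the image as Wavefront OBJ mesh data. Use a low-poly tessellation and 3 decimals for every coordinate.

v -0.95 -2.046 -3.216
v -0.65 -1.716 -2.912
v -1.85 -2.014 -2.364
v -0.775 -1.564 -3.05
v -0.934 -1.507 -3.22
v -1.097 -1.557 -3.39
v -1.231 -1.704 -3.525
v -1.309 -1.918 -3.599
v -1.316 -2.159 -3.598
v -1.25 -2.377 -3.52
v -1.126 -2.529 -3.383
v -0.966 -2.586 -3.212
v -0.803 -2.536 -3.043
v -0.67 -2.389 -2.907
v -0.592 -2.174 -2.833
v -0.585 -1.934 -2.835
v -1.857 2.291 -0.56
v -1.524 2.468 -0.974
v -0.871 3.066 -0.194
v -1.203 2.889 0.22
v -1.754 2.683 -0.947
v -1.1 3.281 -0.167
v -2.016 2.773 -0.796
v -1.362 3.371 -0.016
v -2.228 2.711 -0.571
v -1.574 3.308 0.209
v -2.322 2.515 -0.342
v -1.668 3.112 0.438
v -2.268 2.248 -0.182
v -1.614 2.846 0.598
v -2.084 1.995 -0.142
v -1.43 2.592 0.637
v -1.828 1.836 -0.235
v -1.174 2.433 0.544
v -1.581 1.821 -0.431
v -0.927 2.419 0.349
v -1.421 1.956 -0.668
v -0.768 2.554 0.112
v -1.4 2.197 -0.87
v -0.747 2.795 -0.091
v -3.425 1.61 0.022
v -2.728 1.966 0.352
v -2.617 1.086 1.068
v -3.315 0.73 0.738
v -3.142 2.137 0.626
v -3.032 1.257 1.342
v -3.665 2.106 0.669
v -3.554 1.226 1.385
v -4.096 1.886 0.465
v -3.986 1.006 1.181
v -4.271 1.561 0.092
v -4.16 0.68 0.808
v -4.123 1.254 -0.308
v -4.012 0.374 0.408
v -3.708 1.083 -0.582
v -3.598 0.203 0.134
v -3.186 1.114 -0.625
v -3.075 0.234 0.091
v -2.754 1.334 -0.421
v -2.644 0.454 0.295
v -2.58 1.66 -0.048
v -2.469 0.779 0.668
v 2.798 -2.468 -4.033
v 3.378 -1.694 -4.071
v 3.842 -3.206 -3.129
v 4.422 -2.432 -3.167
v 3.586 -2.387 -2.682
v 2.94 -1.931 -3.241
v 4.28 -2.969 -3.959
v 3.634 -2.513 -4.518
v 4.293 -2.004 -4.025
v 3.864 -1.644 -3.236
v 3.356 -3.256 -3.964
v 2.927 -2.896 -3.175
v 1.051 1.02 -2.61
v 1.848 0.68 -3.147
v 2.807 0.241 -1.448
v 2.009 0.58 -0.91
v 1.935 1.294 -3.038
v 2.894 0.855 -1.338
v 1.684 1.804 -2.764
v 2.643 1.365 -1.065
v 1.191 2.014 -2.432
v 2.15 1.575 -0.733
v 0.645 1.844 -2.168
v 1.603 1.405 -0.468
v 0.253 1.359 -2.072
v 1.212 0.92 -0.373
v 0.166 0.745 -2.182
v 1.125 0.306 -0.482
v 0.417 0.235 -2.455
v 1.376 -0.204 -0.756
v 0.91 0.025 -2.787
v 1.869 -0.414 -1.088
v 1.457 0.195 -3.052
v 2.415 -0.244 -1.352
f 2 1 4
f 2 4 3
f 4 1 5
f 4 5 3
f 5 1 6
f 5 6 3
f 6 1 7
f 6 7 3
f 7 1 8
f 7 8 3
f 8 1 9
f 8 9 3
f 9 1 10
f 9 10 3
f 10 1 11
f 10 11 3
f 11 1 12
f 11 12 3
f 12 1 13
f 12 13 3
f 13 1 14
f 13 14 3
f 14 1 15
f 14 15 3
f 15 1 16
f 15 16 3
f 16 1 2
f 16 2 3
f 18 17 21
f 18 21 19
f 19 21 22
f 19 22 20
f 21 17 23
f 21 23 22
f 22 23 24
f 22 24 20
f 23 17 25
f 23 25 24
f 24 25 26
f 24 26 20
f 25 17 27
f 25 27 26
f 26 27 28
f 26 28 20
f 27 17 29
f 27 29 28
f 28 29 30
f 28 30 20
f 29 17 31
f 29 31 30
f 30 31 32
f 30 32 20
f 31 17 33
f 31 33 32
f 32 33 34
f 32 34 20
f 33 17 35
f 33 35 34
f 34 35 36
f 34 36 20
f 35 17 37
f 35 37 36
f 36 37 38
f 36 38 20
f 37 17 39
f 37 39 38
f 38 39 40
f 38 40 20
f 39 17 18
f 39 18 40
f 40 18 19
f 40 19 20
f 42 41 45
f 42 45 43
f 43 45 46
f 43 46 44
f 45 41 47
f 45 47 46
f 46 47 48
f 46 48 44
f 47 41 49
f 47 49 48
f 48 49 50
f 48 50 44
f 49 41 51
f 49 51 50
f 50 51 52
f 50 52 44
f 51 41 53
f 51 53 52
f 52 53 54
f 52 54 44
f 53 41 55
f 53 55 54
f 54 55 56
f 54 56 44
f 55 41 57
f 55 57 56
f 56 57 58
f 56 58 44
f 57 41 59
f 57 59 58
f 58 59 60
f 58 60 44
f 59 41 61
f 59 61 60
f 60 61 62
f 60 62 44
f 61 41 42
f 61 42 62
f 62 42 43
f 62 43 44
f 63 74 68
f 63 68 64
f 63 64 70
f 63 70 73
f 63 73 74
f 64 68 72
f 68 74 67
f 74 73 65
f 73 70 69
f 70 64 71
f 66 72 67
f 66 67 65
f 66 65 69
f 66 69 71
f 66 71 72
f 67 72 68
f 65 67 74
f 69 65 73
f 71 69 70
f 72 71 64
f 76 75 79
f 76 79 77
f 77 79 80
f 77 80 78
f 79 75 81
f 79 81 80
f 80 81 82
f 80 82 78
f 81 75 83
f 81 83 82
f 82 83 84
f 82 84 78
f 83 75 85
f 83 85 84
f 84 85 86
f 84 86 78
f 85 75 87
f 85 87 86
f 86 87 88
f 86 88 78
f 87 75 89
f 87 89 88
f 88 89 90
f 88 90 78
f 89 75 91
f 89 91 90
f 90 91 92
f 90 92 78
f 91 75 93
f 91 93 92
f 92 93 94
f 92 94 78
f 93 75 95
f 93 95 94
f 94 95 96
f 94 96 78
f 95 75 76
f 95 76 96
f 96 76 77
f 96 77 78



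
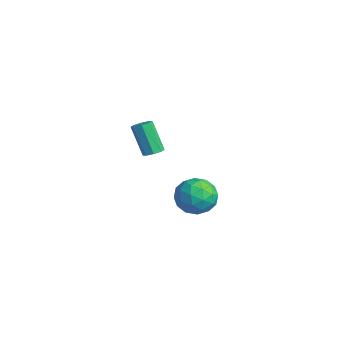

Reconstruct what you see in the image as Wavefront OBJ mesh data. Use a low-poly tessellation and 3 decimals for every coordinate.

v 2.604 -1.233 2.441
v 3.081 -1.417 2.643
v 2.273 -1.711 4.282
v 1.796 -1.527 4.079
v 3.034 -1.002 2.694
v 2.226 -1.295 4.333
v 2.735 -0.722 2.597
v 1.927 -1.016 4.235
v 2.359 -0.742 2.408
v 1.551 -1.035 4.046
v 2.127 -1.049 2.238
v 1.319 -1.343 3.877
v 2.174 -1.465 2.187
v 1.366 -1.758 3.826
v 2.473 -1.744 2.285
v 1.665 -2.038 3.923
v 2.849 -1.725 2.474
v 2.041 -2.018 4.112
v -0.724 1.749 -2.163
v -0.083 2.763 -1.942
v 0.383 1.397 -3.758
v 1.024 2.411 -3.537
v 1.123 1.452 -2.79
v 0.439 1.669 -1.804
v -0.139 2.491 -3.896
v -0.823 2.708 -2.91
v 0.278 3.221 -3.013
v 1.059 2.579 -2.33
v -0.759 1.581 -3.37
v 0.022 0.939 -2.687
v -0.501 2.287 -1.912
v 0.801 1.873 -3.788
v 0.859 1.309 -3.349
v 1.236 1.905 -3.219
v -0.194 1.644 -1.831
v 0.183 2.24 -1.702
v 0.892 1.469 -2.2
v 0.117 1.92 -3.998
v 0.494 2.516 -3.869
v -0.936 2.255 -2.481
v -0.559 2.851 -2.351
v -0.592 2.691 -3.5
v 0.089 3.152 -2.412
v 0.739 2.945 -3.35
v 0.055 2.992 -3.56
v -0.347 3.12 -2.981
v 0.547 2.775 -2.01
v 1.198 2.568 -2.948
v 1.256 2.004 -2.509
v 0.854 2.132 -1.93
v 0.76 3.044 -2.64
v -0.898 1.592 -2.752
v -0.247 1.385 -3.69
v -0.554 2.028 -3.77
v -0.956 2.156 -3.191
v -0.439 1.215 -2.35
v 0.211 1.008 -3.288
v 0.647 1.04 -2.719
v 0.245 1.168 -2.14
v -0.46 1.116 -3.06
f 2 1 5
f 2 5 3
f 3 5 6
f 3 6 4
f 5 1 7
f 5 7 6
f 6 7 8
f 6 8 4
f 7 1 9
f 7 9 8
f 8 9 10
f 8 10 4
f 9 1 11
f 9 11 10
f 10 11 12
f 10 12 4
f 11 1 13
f 11 13 12
f 12 13 14
f 12 14 4
f 13 1 15
f 13 15 14
f 14 15 16
f 14 16 4
f 15 1 17
f 15 17 16
f 16 17 18
f 16 18 4
f 17 1 2
f 17 2 18
f 18 2 3
f 18 3 4
f 19 56 35
f 56 30 59
f 35 59 24
f 56 59 35
f 19 35 31
f 35 24 36
f 31 36 20
f 35 36 31
f 19 31 40
f 31 20 41
f 40 41 26
f 31 41 40
f 19 40 52
f 40 26 55
f 52 55 29
f 40 55 52
f 19 52 56
f 52 29 60
f 56 60 30
f 52 60 56
f 20 36 47
f 36 24 50
f 47 50 28
f 36 50 47
f 24 59 37
f 59 30 58
f 37 58 23
f 59 58 37
f 30 60 57
f 60 29 53
f 57 53 21
f 60 53 57
f 29 55 54
f 55 26 42
f 54 42 25
f 55 42 54
f 26 41 46
f 41 20 43
f 46 43 27
f 41 43 46
f 22 48 34
f 48 28 49
f 34 49 23
f 48 49 34
f 22 34 32
f 34 23 33
f 32 33 21
f 34 33 32
f 22 32 39
f 32 21 38
f 39 38 25
f 32 38 39
f 22 39 44
f 39 25 45
f 44 45 27
f 39 45 44
f 22 44 48
f 44 27 51
f 48 51 28
f 44 51 48
f 23 49 37
f 49 28 50
f 37 50 24
f 49 50 37
f 21 33 57
f 33 23 58
f 57 58 30
f 33 58 57
f 25 38 54
f 38 21 53
f 54 53 29
f 38 53 54
f 27 45 46
f 45 25 42
f 46 42 26
f 45 42 46
f 28 51 47
f 51 27 43
f 47 43 20
f 51 43 47



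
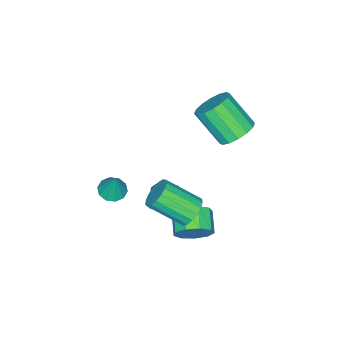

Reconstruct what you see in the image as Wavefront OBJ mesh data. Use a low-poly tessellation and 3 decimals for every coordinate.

v -2.674 -0.222 -0.391
v -1.692 -0.014 -0.212
v -1.663 -1.469 1.329
v -2.646 -1.678 1.151
v -1.96 0.314 0.103
v -1.932 -1.141 1.644
v -2.42 0.498 0.285
v -2.392 -0.957 1.826
v -2.948 0.489 0.286
v -2.92 -0.966 1.828
v -3.403 0.29 0.106
v -3.374 -1.165 1.648
v -3.662 -0.047 -0.207
v -3.634 -1.502 1.335
v -3.657 -0.431 -0.569
v -3.628 -1.886 0.972
v -3.388 -0.759 -0.884
v -3.36 -2.214 0.657
v -2.928 -0.943 -1.066
v -2.9 -2.398 0.475
v -2.4 -0.934 -1.068
v -2.372 -2.389 0.474
v -1.946 -0.735 -0.888
v -1.917 -2.19 0.654
v -1.686 -0.398 -0.575
v -1.658 -1.853 0.967
v 2.056 0.556 -3.757
v 2.589 0.463 -2.952
v 1.717 -0.25 -2.458
v 1.184 -0.156 -3.263
v 2.189 0.989 -2.899
v 1.317 0.277 -2.405
v 1.727 1.313 -3.248
v 0.854 0.601 -2.754
v 1.418 1.283 -3.835
v 0.546 0.571 -3.34
v 1.409 0.913 -4.385
v 0.536 0.2 -3.891
v 1.702 0.376 -4.642
v 0.83 -0.337 -4.148
v 2.161 -0.077 -4.485
v 1.289 -0.789 -3.99
v 2.571 -0.233 -3.987
v 1.699 -0.946 -3.492
v 2.74 -0.02 -3.382
v 1.868 -0.733 -2.887
v 2.03 -4.176 -3.275
v 2.497 -3.669 -3.516
v 2.33 -3.744 -1.785
v 2.089 -3.48 -3.488
v 1.658 -3.557 -3.38
v 1.369 -3.87 -3.231
v 1.333 -4.3 -3.099
v 1.563 -4.683 -3.034
v 1.972 -4.872 -3.062
v 2.403 -4.795 -3.171
v 2.692 -4.482 -3.319
v 2.728 -4.052 -3.451
v 2.021 -2.037 -3.435
v 1.182 -2.524 -2.837
v 1.385 -1.204 -3.65
v 0.545 -1.692 -3.052
v 2.475 -1.388 -2.268
v 1.635 -1.876 -1.67
v 1.838 -0.556 -2.483
v 0.999 -1.043 -1.885
v 2.815 0.951 -0.953
v 3.169 1.489 -0.447
v 3.84 -0.032 0.7
v 3.485 -0.571 0.193
v 2.809 1.443 -0.298
v 3.48 -0.079 0.849
v 2.451 1.284 -0.299
v 3.121 -0.238 0.848
v 2.175 1.049 -0.45
v 2.846 -0.473 0.697
v 2.046 0.791 -0.716
v 2.717 -0.731 0.431
v 2.093 0.57 -1.037
v 2.764 -0.952 0.11
v 2.306 0.436 -1.339
v 2.976 -1.086 -0.192
v 2.635 0.42 -1.552
v 3.305 -1.101 -0.405
v 3.005 0.526 -1.628
v 3.676 -0.996 -0.482
v 3.331 0.729 -1.55
v 4.002 -0.793 -0.403
v 3.54 0.983 -1.335
v 4.21 -0.539 -0.188
v 3.582 1.229 -1.033
v 4.253 -0.292 0.114
v 3.448 1.412 -0.712
v 4.119 -0.11 0.435
f 2 1 5
f 2 5 3
f 3 5 6
f 3 6 4
f 5 1 7
f 5 7 6
f 6 7 8
f 6 8 4
f 7 1 9
f 7 9 8
f 8 9 10
f 8 10 4
f 9 1 11
f 9 11 10
f 10 11 12
f 10 12 4
f 11 1 13
f 11 13 12
f 12 13 14
f 12 14 4
f 13 1 15
f 13 15 14
f 14 15 16
f 14 16 4
f 15 1 17
f 15 17 16
f 16 17 18
f 16 18 4
f 17 1 19
f 17 19 18
f 18 19 20
f 18 20 4
f 19 1 21
f 19 21 20
f 20 21 22
f 20 22 4
f 21 1 23
f 21 23 22
f 22 23 24
f 22 24 4
f 23 1 25
f 23 25 24
f 24 25 26
f 24 26 4
f 25 1 2
f 25 2 26
f 26 2 3
f 26 3 4
f 28 27 31
f 28 31 29
f 29 31 32
f 29 32 30
f 31 27 33
f 31 33 32
f 32 33 34
f 32 34 30
f 33 27 35
f 33 35 34
f 34 35 36
f 34 36 30
f 35 27 37
f 35 37 36
f 36 37 38
f 36 38 30
f 37 27 39
f 37 39 38
f 38 39 40
f 38 40 30
f 39 27 41
f 39 41 40
f 40 41 42
f 40 42 30
f 41 27 43
f 41 43 42
f 42 43 44
f 42 44 30
f 43 27 45
f 43 45 44
f 44 45 46
f 44 46 30
f 45 27 28
f 45 28 46
f 46 28 29
f 46 29 30
f 48 47 50
f 48 50 49
f 50 47 51
f 50 51 49
f 51 47 52
f 51 52 49
f 52 47 53
f 52 53 49
f 53 47 54
f 53 54 49
f 54 47 55
f 54 55 49
f 55 47 56
f 55 56 49
f 56 47 57
f 56 57 49
f 57 47 58
f 57 58 49
f 58 47 48
f 58 48 49
f 60 62 59
f 63 60 59
f 59 62 61
f 61 63 59
f 60 66 62
f 64 60 63
f 64 66 60
f 62 66 61
f 65 63 61
f 61 66 65
f 65 64 63
f 66 64 65
f 68 67 71
f 68 71 69
f 69 71 72
f 69 72 70
f 71 67 73
f 71 73 72
f 72 73 74
f 72 74 70
f 73 67 75
f 73 75 74
f 74 75 76
f 74 76 70
f 75 67 77
f 75 77 76
f 76 77 78
f 76 78 70
f 77 67 79
f 77 79 78
f 78 79 80
f 78 80 70
f 79 67 81
f 79 81 80
f 80 81 82
f 80 82 70
f 81 67 83
f 81 83 82
f 82 83 84
f 82 84 70
f 83 67 85
f 83 85 84
f 84 85 86
f 84 86 70
f 85 67 87
f 85 87 86
f 86 87 88
f 86 88 70
f 87 67 89
f 87 89 88
f 88 89 90
f 88 90 70
f 89 67 91
f 89 91 90
f 90 91 92
f 90 92 70
f 91 67 93
f 91 93 92
f 92 93 94
f 92 94 70
f 93 67 68
f 93 68 94
f 94 68 69
f 94 69 70



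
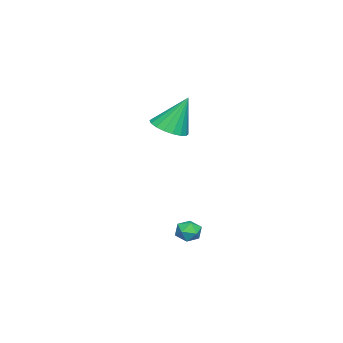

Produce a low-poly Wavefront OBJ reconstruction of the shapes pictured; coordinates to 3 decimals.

v -2.256 1.243 2.034
v -1.323 0.918 2.327
v -2.564 2.117 3.986
v -1.237 1.334 2.154
v -1.353 1.732 1.958
v -1.647 2.033 1.777
v -2.062 2.177 1.646
v -2.516 2.137 1.593
v -2.918 1.919 1.627
v -3.189 1.568 1.742
v -3.275 1.152 1.915
v -3.16 0.754 2.111
v -2.865 0.453 2.292
v -2.45 0.309 2.422
v -1.997 0.349 2.476
v -1.594 0.567 2.442
v 0.843 3.804 -3.772
v 1.333 3.849 -3.268
v 0.547 2.771 -3.392
v 1.037 2.816 -2.888
v 0.466 3.229 -2.863
v 0.65 3.867 -3.097
v 1.23 2.753 -3.563
v 1.414 3.391 -3.797
v 1.572 3.199 -3.138
v 1.1 3.493 -2.706
v 0.78 3.127 -3.954
v 0.308 3.421 -3.522
f 2 1 4
f 2 4 3
f 4 1 5
f 4 5 3
f 5 1 6
f 5 6 3
f 6 1 7
f 6 7 3
f 7 1 8
f 7 8 3
f 8 1 9
f 8 9 3
f 9 1 10
f 9 10 3
f 10 1 11
f 10 11 3
f 11 1 12
f 11 12 3
f 12 1 13
f 12 13 3
f 13 1 14
f 13 14 3
f 14 1 15
f 14 15 3
f 15 1 16
f 15 16 3
f 16 1 2
f 16 2 3
f 17 28 22
f 17 22 18
f 17 18 24
f 17 24 27
f 17 27 28
f 18 22 26
f 22 28 21
f 28 27 19
f 27 24 23
f 24 18 25
f 20 26 21
f 20 21 19
f 20 19 23
f 20 23 25
f 20 25 26
f 21 26 22
f 19 21 28
f 23 19 27
f 25 23 24
f 26 25 18



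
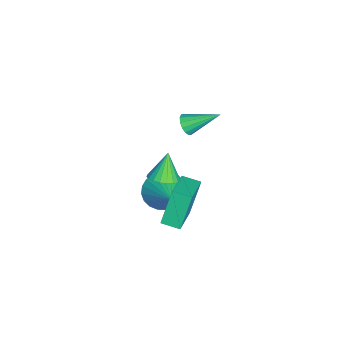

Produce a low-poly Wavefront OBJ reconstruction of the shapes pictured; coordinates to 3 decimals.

v -3.418 0.709 -0.031
v -3.086 0.453 0.426
v -3.482 2.311 0.911
v -2.869 0.58 0.226
v -2.799 0.74 -0.043
v -2.895 0.893 -0.308
v -3.131 0.996 -0.5
v -3.444 1.022 -0.566
v -3.75 0.964 -0.488
v -3.967 0.838 -0.288
v -4.037 0.677 -0.02
v -3.941 0.525 0.246
v -3.705 0.422 0.437
v -3.392 0.396 0.503
v 2.62 0.504 2.097
v 3.127 1.018 2.334
v 1.94 0.616 3.303
v 2.909 1.2 2.195
v 2.642 1.261 2.038
v 2.371 1.191 1.891
v 2.143 1.003 1.78
v 1.997 0.728 1.724
v 1.959 0.414 1.732
v 2.036 0.116 1.803
v 2.214 -0.115 1.925
v 2.462 -0.239 2.077
v 2.737 -0.235 2.232
v 2.992 -0.103 2.363
v 3.183 0.134 2.449
v 3.277 0.434 2.473
v 3.257 0.747 2.433
v -0.579 0.041 -2.457
v 0.078 -0.173 -3.287
v 0.999 0.639 -1.363
v -0.022 0.229 -3.363
v -0.207 0.603 -3.301
v -0.448 0.891 -3.11
v -0.709 1.049 -2.82
v -0.951 1.055 -2.474
v -1.135 0.905 -2.126
v -1.235 0.625 -1.828
v -1.235 0.255 -1.626
v -1.135 -0.147 -1.55
v -0.95 -0.521 -1.612
v -0.709 -0.809 -1.803
v -0.448 -0.968 -2.093
v -0.206 -0.973 -2.439
v -0.022 -0.824 -2.787
v 0.078 -0.543 -3.085
v 1.719 0.674 -1.11
v 1.038 1.104 0.655
v 1.876 1.577 -1.269
v 1.194 2.007 0.496
v 3.506 0.493 -0.376
v 2.824 0.923 1.389
v 3.662 1.396 -0.535
v 2.981 1.826 1.23
f 2 1 4
f 2 4 3
f 4 1 5
f 4 5 3
f 5 1 6
f 5 6 3
f 6 1 7
f 6 7 3
f 7 1 8
f 7 8 3
f 8 1 9
f 8 9 3
f 9 1 10
f 9 10 3
f 10 1 11
f 10 11 3
f 11 1 12
f 11 12 3
f 12 1 13
f 12 13 3
f 13 1 14
f 13 14 3
f 14 1 2
f 14 2 3
f 16 15 18
f 16 18 17
f 18 15 19
f 18 19 17
f 19 15 20
f 19 20 17
f 20 15 21
f 20 21 17
f 21 15 22
f 21 22 17
f 22 15 23
f 22 23 17
f 23 15 24
f 23 24 17
f 24 15 25
f 24 25 17
f 25 15 26
f 25 26 17
f 26 15 27
f 26 27 17
f 27 15 28
f 27 28 17
f 28 15 29
f 28 29 17
f 29 15 30
f 29 30 17
f 30 15 31
f 30 31 17
f 31 15 16
f 31 16 17
f 33 32 35
f 33 35 34
f 35 32 36
f 35 36 34
f 36 32 37
f 36 37 34
f 37 32 38
f 37 38 34
f 38 32 39
f 38 39 34
f 39 32 40
f 39 40 34
f 40 32 41
f 40 41 34
f 41 32 42
f 41 42 34
f 42 32 43
f 42 43 34
f 43 32 44
f 43 44 34
f 44 32 45
f 44 45 34
f 45 32 46
f 45 46 34
f 46 32 47
f 46 47 34
f 47 32 48
f 47 48 34
f 48 32 49
f 48 49 34
f 49 32 33
f 49 33 34
f 51 53 50
f 54 51 50
f 50 53 52
f 52 54 50
f 51 57 53
f 55 51 54
f 55 57 51
f 53 57 52
f 56 54 52
f 52 57 56
f 56 55 54
f 57 55 56



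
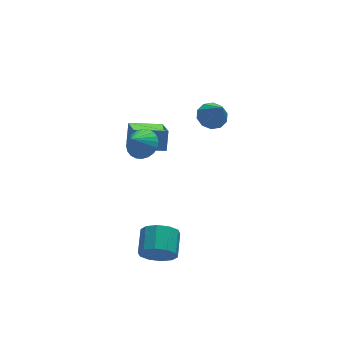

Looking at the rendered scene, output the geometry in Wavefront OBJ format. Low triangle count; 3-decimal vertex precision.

v -2.98 4.092 0.416
v -3.229 2.632 1.271
v -2.686 4.611 1.387
v -2.934 3.151 2.242
v -1.386 3.669 0.158
v -1.634 2.209 1.013
v -1.091 4.188 1.129
v -1.34 2.728 1.984
v -3.188 1.258 2.968
v -2.552 0.81 3.286
v -3.852 0.942 3.852
v -2.502 1.101 3.427
v -2.557 1.416 3.499
v -2.707 1.707 3.49
v -2.931 1.93 3.401
v -3.193 2.05 3.247
v -3.455 2.05 3.05
v -3.677 1.929 2.84
v -3.823 1.706 2.65
v -3.873 1.414 2.509
v -3.819 1.099 2.437
v -3.669 0.808 2.446
v -3.445 0.586 2.535
v -3.182 0.465 2.689
v -2.92 0.466 2.886
v -2.699 0.587 3.096
v -3.932 -2.73 -1.498
v -3.256 -2.782 -2.12
v -2.713 -1.662 -1.624
v -3.388 -1.61 -1.002
v -3.68 -2.477 -2.346
v -3.136 -1.357 -1.85
v -4.199 -2.268 -2.247
v -3.656 -1.148 -1.751
v -4.617 -2.236 -1.863
v -4.073 -1.116 -1.367
v -4.773 -2.392 -1.339
v -4.229 -1.273 -0.843
v -4.607 -2.678 -0.876
v -4.064 -1.558 -0.38
v -4.184 -2.983 -0.65
v -3.64 -1.863 -0.154
v -3.664 -3.192 -0.749
v -3.121 -2.072 -0.253
v -3.247 -3.224 -1.133
v -2.703 -2.104 -0.637
v -3.091 -3.067 -1.657
v -2.547 -1.948 -1.161
v 0.542 1.887 3.268
v 1.132 1.49 2.973
v 0.618 0.913 4.732
v 1.309 1.862 3.211
v 1.193 2.243 3.471
v 0.829 2.489 3.653
v 0.354 2.504 3.688
v -0.048 2.284 3.563
v -0.226 1.912 3.325
v -0.11 1.53 3.065
v 0.255 1.285 2.883
v 0.729 1.27 2.848
f 2 4 1
f 5 2 1
f 1 4 3
f 3 5 1
f 2 8 4
f 6 2 5
f 6 8 2
f 4 8 3
f 7 5 3
f 3 8 7
f 7 6 5
f 8 6 7
f 10 9 12
f 10 12 11
f 12 9 13
f 12 13 11
f 13 9 14
f 13 14 11
f 14 9 15
f 14 15 11
f 15 9 16
f 15 16 11
f 16 9 17
f 16 17 11
f 17 9 18
f 17 18 11
f 18 9 19
f 18 19 11
f 19 9 20
f 19 20 11
f 20 9 21
f 20 21 11
f 21 9 22
f 21 22 11
f 22 9 23
f 22 23 11
f 23 9 24
f 23 24 11
f 24 9 25
f 24 25 11
f 25 9 26
f 25 26 11
f 26 9 10
f 26 10 11
f 28 27 31
f 28 31 29
f 29 31 32
f 29 32 30
f 31 27 33
f 31 33 32
f 32 33 34
f 32 34 30
f 33 27 35
f 33 35 34
f 34 35 36
f 34 36 30
f 35 27 37
f 35 37 36
f 36 37 38
f 36 38 30
f 37 27 39
f 37 39 38
f 38 39 40
f 38 40 30
f 39 27 41
f 39 41 40
f 40 41 42
f 40 42 30
f 41 27 43
f 41 43 42
f 42 43 44
f 42 44 30
f 43 27 45
f 43 45 44
f 44 45 46
f 44 46 30
f 45 27 47
f 45 47 46
f 46 47 48
f 46 48 30
f 47 27 28
f 47 28 48
f 48 28 29
f 48 29 30
f 50 49 52
f 50 52 51
f 52 49 53
f 52 53 51
f 53 49 54
f 53 54 51
f 54 49 55
f 54 55 51
f 55 49 56
f 55 56 51
f 56 49 57
f 56 57 51
f 57 49 58
f 57 58 51
f 58 49 59
f 58 59 51
f 59 49 60
f 59 60 51
f 60 49 50
f 60 50 51



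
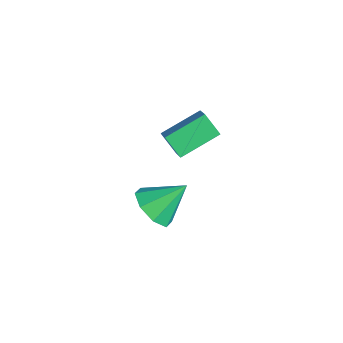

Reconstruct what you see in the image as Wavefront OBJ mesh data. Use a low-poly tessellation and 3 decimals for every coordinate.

v -3.598 0.734 -3.8
v -3.248 1.236 -4.419
v -3.462 1.826 -2.84
v -3.911 1.292 -4.39
v -4.39 1.022 -4.015
v -4.405 0.583 -3.514
v -3.947 0.233 -3.181
v -3.284 0.177 -3.21
v -2.805 0.447 -3.585
v -2.79 0.886 -4.086
v -3.203 1.001 0.345
v -3.391 2.38 0.876
v -3.873 1.101 -0.152
v -4.061 2.48 0.379
v -2.679 1.32 -0.299
v -2.867 2.699 0.232
v -3.349 1.42 -0.796
v -3.537 2.799 -0.265
f 2 1 4
f 2 4 3
f 4 1 5
f 4 5 3
f 5 1 6
f 5 6 3
f 6 1 7
f 6 7 3
f 7 1 8
f 7 8 3
f 8 1 9
f 8 9 3
f 9 1 10
f 9 10 3
f 10 1 2
f 10 2 3
f 12 14 11
f 15 12 11
f 11 14 13
f 13 15 11
f 12 18 14
f 16 12 15
f 16 18 12
f 14 18 13
f 17 15 13
f 13 18 17
f 17 16 15
f 18 16 17



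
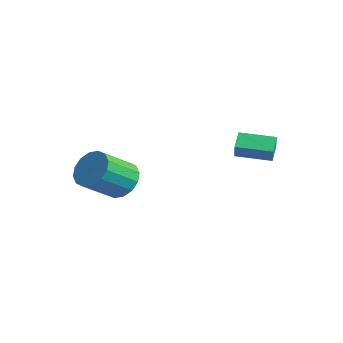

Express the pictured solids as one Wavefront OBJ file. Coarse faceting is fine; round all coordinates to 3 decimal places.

v -1.247 -1.116 -2.48
v -0.301 -1.186 -2.684
v -0.187 -2.674 -1.644
v -1.133 -2.604 -1.44
v -0.325 -0.9 -2.273
v -0.21 -2.388 -1.232
v -0.595 -0.671 -1.916
v -0.481 -2.16 -0.876
v -1.04 -0.562 -1.711
v -0.926 -2.051 -0.67
v -1.541 -0.601 -1.712
v -1.426 -2.09 -0.671
v -1.963 -0.778 -1.919
v -1.848 -2.267 -0.878
v -2.193 -1.046 -2.276
v -2.079 -2.534 -1.236
v -2.17 -1.332 -2.688
v -2.055 -2.82 -1.647
v -1.899 -1.56 -3.044
v -1.785 -3.049 -2.004
v -1.454 -1.669 -3.25
v -1.34 -3.158 -2.209
v -0.954 -1.63 -3.249
v -0.839 -3.119 -2.208
v -0.532 -1.453 -3.042
v -0.417 -2.942 -2.001
v 1.964 2.365 0.062
v 2.347 2.114 0.743
v 2.967 3.484 -0.089
v 3.35 3.233 0.592
v 2.49 1.827 -0.432
v 2.873 1.576 0.249
v 3.493 2.946 -0.583
v 3.876 2.695 0.098
f 2 1 5
f 2 5 3
f 3 5 6
f 3 6 4
f 5 1 7
f 5 7 6
f 6 7 8
f 6 8 4
f 7 1 9
f 7 9 8
f 8 9 10
f 8 10 4
f 9 1 11
f 9 11 10
f 10 11 12
f 10 12 4
f 11 1 13
f 11 13 12
f 12 13 14
f 12 14 4
f 13 1 15
f 13 15 14
f 14 15 16
f 14 16 4
f 15 1 17
f 15 17 16
f 16 17 18
f 16 18 4
f 17 1 19
f 17 19 18
f 18 19 20
f 18 20 4
f 19 1 21
f 19 21 20
f 20 21 22
f 20 22 4
f 21 1 23
f 21 23 22
f 22 23 24
f 22 24 4
f 23 1 25
f 23 25 24
f 24 25 26
f 24 26 4
f 25 1 2
f 25 2 26
f 26 2 3
f 26 3 4
f 28 30 27
f 31 28 27
f 27 30 29
f 29 31 27
f 28 34 30
f 32 28 31
f 32 34 28
f 30 34 29
f 33 31 29
f 29 34 33
f 33 32 31
f 34 32 33



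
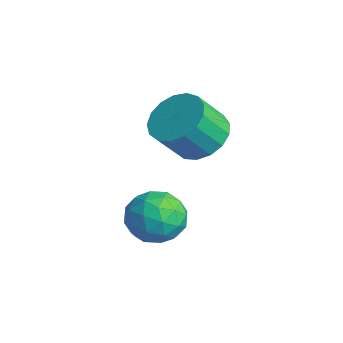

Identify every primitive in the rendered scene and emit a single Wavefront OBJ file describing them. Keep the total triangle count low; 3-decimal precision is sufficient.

v 0.015 -2.564 -2.993
v 0.42 -3.118 -2.488
v -1.16 -2.802 -2.312
v -0.755 -3.356 -1.807
v -0.582 -2.524 -1.751
v 0.144 -2.377 -2.172
v -0.884 -3.543 -2.628
v -0.158 -3.396 -3.049
v -0.136 -3.723 -2.263
v 0.051 -3.093 -1.721
v -0.791 -2.827 -3.079
v -0.604 -2.197 -2.537
v 0.32 -2.82 -2.8
v -1.06 -3.1 -2
v -0.959 -2.611 -1.967
v -0.721 -2.936 -1.67
v 0.158 -2.385 -2.614
v 0.396 -2.71 -2.318
v -0.193 -2.361 -1.884
v -1.136 -3.21 -2.482
v -0.898 -3.535 -2.186
v -0.019 -2.984 -3.13
v 0.219 -3.309 -2.833
v -0.547 -3.559 -2.916
v 0.232 -3.502 -2.371
v -0.459 -3.641 -1.971
v -0.534 -3.751 -2.454
v -0.108 -3.665 -2.701
v 0.341 -3.131 -2.053
v -0.349 -3.271 -1.652
v -0.247 -2.782 -1.619
v 0.179 -2.696 -1.867
v 0.015 -3.487 -1.92
v -0.391 -2.649 -3.148
v -1.081 -2.789 -2.747
v -0.919 -3.224 -2.933
v -0.493 -3.138 -3.181
v -0.281 -2.279 -2.829
v -0.972 -2.418 -2.429
v -0.632 -2.255 -2.099
v -0.206 -2.169 -2.346
v -0.755 -2.433 -2.88
v -1.274 -1.213 -0.483
v -0.663 -1.666 -0.862
v -0.635 -2.42 0.083
v -1.246 -1.967 0.463
v -0.459 -1.388 -0.647
v -0.431 -2.143 0.299
v -0.441 -1.07 -0.393
v -0.413 -1.825 0.552
v -0.614 -0.785 -0.161
v -0.586 -1.539 0.785
v -0.938 -0.598 -0.002
v -0.91 -1.352 0.944
v -1.34 -0.551 0.047
v -1.312 -1.306 0.993
v -1.726 -0.657 -0.025
v -1.698 -1.411 0.92
v -2.008 -0.889 -0.203
v -1.981 -1.644 0.743
v -2.123 -1.196 -0.444
v -2.095 -1.951 0.501
v -2.043 -1.506 -0.695
v -2.015 -2.261 0.251
v -1.787 -1.75 -0.896
v -1.759 -2.504 0.049
v -1.413 -1.87 -1.003
v -1.385 -2.625 -0.058
v -1.008 -1.84 -0.991
v -0.98 -2.594 -0.046
f 1 38 17
f 38 12 41
f 17 41 6
f 38 41 17
f 1 17 13
f 17 6 18
f 13 18 2
f 17 18 13
f 1 13 22
f 13 2 23
f 22 23 8
f 13 23 22
f 1 22 34
f 22 8 37
f 34 37 11
f 22 37 34
f 1 34 38
f 34 11 42
f 38 42 12
f 34 42 38
f 2 18 29
f 18 6 32
f 29 32 10
f 18 32 29
f 6 41 19
f 41 12 40
f 19 40 5
f 41 40 19
f 12 42 39
f 42 11 35
f 39 35 3
f 42 35 39
f 11 37 36
f 37 8 24
f 36 24 7
f 37 24 36
f 8 23 28
f 23 2 25
f 28 25 9
f 23 25 28
f 4 30 16
f 30 10 31
f 16 31 5
f 30 31 16
f 4 16 14
f 16 5 15
f 14 15 3
f 16 15 14
f 4 14 21
f 14 3 20
f 21 20 7
f 14 20 21
f 4 21 26
f 21 7 27
f 26 27 9
f 21 27 26
f 4 26 30
f 26 9 33
f 30 33 10
f 26 33 30
f 5 31 19
f 31 10 32
f 19 32 6
f 31 32 19
f 3 15 39
f 15 5 40
f 39 40 12
f 15 40 39
f 7 20 36
f 20 3 35
f 36 35 11
f 20 35 36
f 9 27 28
f 27 7 24
f 28 24 8
f 27 24 28
f 10 33 29
f 33 9 25
f 29 25 2
f 33 25 29
f 44 43 47
f 44 47 45
f 45 47 48
f 45 48 46
f 47 43 49
f 47 49 48
f 48 49 50
f 48 50 46
f 49 43 51
f 49 51 50
f 50 51 52
f 50 52 46
f 51 43 53
f 51 53 52
f 52 53 54
f 52 54 46
f 53 43 55
f 53 55 54
f 54 55 56
f 54 56 46
f 55 43 57
f 55 57 56
f 56 57 58
f 56 58 46
f 57 43 59
f 57 59 58
f 58 59 60
f 58 60 46
f 59 43 61
f 59 61 60
f 60 61 62
f 60 62 46
f 61 43 63
f 61 63 62
f 62 63 64
f 62 64 46
f 63 43 65
f 63 65 64
f 64 65 66
f 64 66 46
f 65 43 67
f 65 67 66
f 66 67 68
f 66 68 46
f 67 43 69
f 67 69 68
f 68 69 70
f 68 70 46
f 69 43 44
f 69 44 70
f 70 44 45
f 70 45 46



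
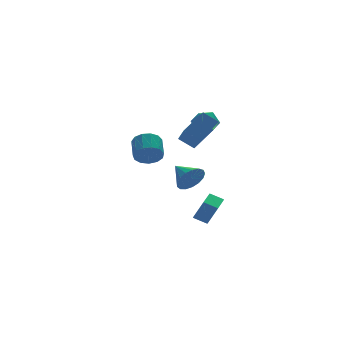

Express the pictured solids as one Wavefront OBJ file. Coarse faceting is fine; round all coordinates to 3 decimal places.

v 2.815 1.581 -1.95
v 3.19 2.032 -2.833
v 2.565 3.119 -1.27
v 2.692 1.99 -2.92
v 2.222 1.854 -2.785
v 1.888 1.656 -2.459
v 1.766 1.441 -2.016
v 1.884 1.257 -1.558
v 2.215 1.148 -1.19
v 2.684 1.138 -0.996
v 3.182 1.23 -1.02
v 3.597 1.401 -1.257
v 3.832 1.614 -1.653
v 3.834 1.82 -2.117
v 3.602 1.97 -2.543
v 3.281 0.048 2.53
v 3.676 -0.437 3.225
v 2.064 0.297 3.395
v 2.459 -0.188 4.09
v 2.811 0.642 3.841
v 3.563 0.488 3.306
v 2.177 -0.628 3.314
v 2.929 -0.782 2.779
v 2.994 -0.855 3.71
v 3.386 -0.07 4.035
v 2.354 -0.07 2.585
v 2.746 0.715 2.91
v -2.05 -2.011 1.964
v -1.414 -1.924 1.32
v -0.894 -0.761 1.991
v -1.53 -0.849 2.636
v -1.818 -1.651 1.161
v -1.298 -0.488 1.833
v -2.296 -1.493 1.258
v -1.776 -0.33 1.929
v -2.696 -1.5 1.579
v -2.176 -0.337 2.25
v -2.891 -1.669 2.022
v -2.371 -0.506 2.693
v -2.819 -1.946 2.447
v -2.299 -0.784 3.118
v -2.502 -2.245 2.718
v -1.983 -1.082 3.39
v -2.042 -2.469 2.751
v -1.523 -1.306 3.422
v -1.585 -2.548 2.533
v -1.065 -1.385 3.205
v -1.275 -2.457 2.135
v -0.755 -1.294 2.807
v -1.211 -2.224 1.683
v -0.691 -1.061 2.354
v -0.339 -3.149 3.996
v 1.208 -2.68 5.069
v 0.024 -1.834 2.899
v 1.571 -1.366 3.972
v 0.329 -3.874 3.348
v 1.876 -3.406 4.421
v 0.692 -2.56 2.251
v 2.239 -2.091 3.324
v 2.703 -0.656 -4.949
v 3.131 -1.188 -3.557
v 2.032 -0.069 -4.518
v 2.459 -0.601 -3.126
v 3.841 0.561 -4.834
v 4.268 0.029 -3.442
v 3.169 1.148 -4.403
v 3.597 0.616 -3.011
f 2 1 4
f 2 4 3
f 4 1 5
f 4 5 3
f 5 1 6
f 5 6 3
f 6 1 7
f 6 7 3
f 7 1 8
f 7 8 3
f 8 1 9
f 8 9 3
f 9 1 10
f 9 10 3
f 10 1 11
f 10 11 3
f 11 1 12
f 11 12 3
f 12 1 13
f 12 13 3
f 13 1 14
f 13 14 3
f 14 1 15
f 14 15 3
f 15 1 2
f 15 2 3
f 16 27 21
f 16 21 17
f 16 17 23
f 16 23 26
f 16 26 27
f 17 21 25
f 21 27 20
f 27 26 18
f 26 23 22
f 23 17 24
f 19 25 20
f 19 20 18
f 19 18 22
f 19 22 24
f 19 24 25
f 20 25 21
f 18 20 27
f 22 18 26
f 24 22 23
f 25 24 17
f 29 28 32
f 29 32 30
f 30 32 33
f 30 33 31
f 32 28 34
f 32 34 33
f 33 34 35
f 33 35 31
f 34 28 36
f 34 36 35
f 35 36 37
f 35 37 31
f 36 28 38
f 36 38 37
f 37 38 39
f 37 39 31
f 38 28 40
f 38 40 39
f 39 40 41
f 39 41 31
f 40 28 42
f 40 42 41
f 41 42 43
f 41 43 31
f 42 28 44
f 42 44 43
f 43 44 45
f 43 45 31
f 44 28 46
f 44 46 45
f 45 46 47
f 45 47 31
f 46 28 48
f 46 48 47
f 47 48 49
f 47 49 31
f 48 28 50
f 48 50 49
f 49 50 51
f 49 51 31
f 50 28 29
f 50 29 51
f 51 29 30
f 51 30 31
f 53 55 52
f 56 53 52
f 52 55 54
f 54 56 52
f 53 59 55
f 57 53 56
f 57 59 53
f 55 59 54
f 58 56 54
f 54 59 58
f 58 57 56
f 59 57 58
f 61 63 60
f 64 61 60
f 60 63 62
f 62 64 60
f 61 67 63
f 65 61 64
f 65 67 61
f 63 67 62
f 66 64 62
f 62 67 66
f 66 65 64
f 67 65 66

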